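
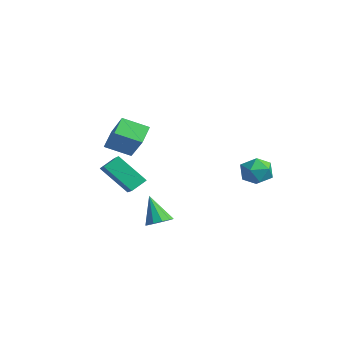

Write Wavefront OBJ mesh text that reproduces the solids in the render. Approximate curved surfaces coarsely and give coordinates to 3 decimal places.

v 0.545 -4.076 0.518
v 1.736 -4.373 1.104
v 0.479 -3.219 1.085
v 1.67 -3.516 1.671
v 1.57 -2.984 -1.011
v 2.761 -3.281 -0.425
v 1.504 -2.127 -0.444
v 2.695 -2.424 0.142
v -1.273 -3.042 1.297
v -1.96 -2.298 2.047
v -0.595 -1.767 0.656
v -1.282 -1.024 1.406
v 0.282 -3.116 2.794
v -0.405 -2.373 3.544
v 0.96 -1.842 2.153
v 0.273 -1.098 2.903
v 2.826 4.238 -0.349
v 3.372 4.395 0.473
v 3.388 2.725 -0.433
v 3.934 2.882 0.389
v 2.938 2.838 0.451
v 2.591 3.773 0.504
v 4.169 3.347 -0.464
v 3.822 4.282 -0.411
v 4.202 3.844 0.402
v 3.441 3.53 0.968
v 3.319 3.59 -0.928
v 2.558 3.276 -0.362
v 2.85 -1.777 -2.902
v 3.506 -1.941 -2.555
v 1.97 -1.943 -1.318
v 3.446 -1.476 -2.539
v 3.159 -1.125 -2.662
v 2.753 -1.023 -2.877
v 2.385 -1.209 -3.101
v 2.194 -1.612 -3.249
v 2.254 -2.078 -3.265
v 2.541 -2.428 -3.142
v 2.946 -2.53 -2.928
v 3.315 -2.344 -2.704
f 2 4 1
f 5 2 1
f 1 4 3
f 3 5 1
f 2 8 4
f 6 2 5
f 6 8 2
f 4 8 3
f 7 5 3
f 3 8 7
f 7 6 5
f 8 6 7
f 10 12 9
f 13 10 9
f 9 12 11
f 11 13 9
f 10 16 12
f 14 10 13
f 14 16 10
f 12 16 11
f 15 13 11
f 11 16 15
f 15 14 13
f 16 14 15
f 17 28 22
f 17 22 18
f 17 18 24
f 17 24 27
f 17 27 28
f 18 22 26
f 22 28 21
f 28 27 19
f 27 24 23
f 24 18 25
f 20 26 21
f 20 21 19
f 20 19 23
f 20 23 25
f 20 25 26
f 21 26 22
f 19 21 28
f 23 19 27
f 25 23 24
f 26 25 18
f 30 29 32
f 30 32 31
f 32 29 33
f 32 33 31
f 33 29 34
f 33 34 31
f 34 29 35
f 34 35 31
f 35 29 36
f 35 36 31
f 36 29 37
f 36 37 31
f 37 29 38
f 37 38 31
f 38 29 39
f 38 39 31
f 39 29 40
f 39 40 31
f 40 29 30
f 40 30 31



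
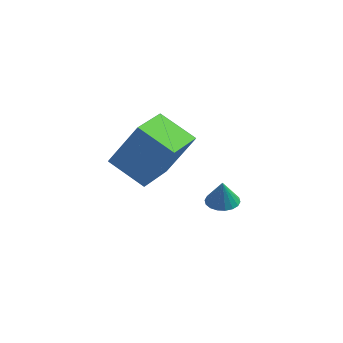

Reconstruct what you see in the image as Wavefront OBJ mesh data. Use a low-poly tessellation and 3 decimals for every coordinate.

v 3.495 2.115 -2.17
v 3.901 2.674 -2.171
v 3.485 2.125 -1.07
v 3.618 2.794 -2.174
v 3.312 2.78 -2.177
v 3.041 2.635 -2.179
v 2.861 2.386 -2.179
v 2.806 2.084 -2.177
v 2.888 1.788 -2.173
v 3.09 1.557 -2.169
v 3.373 1.436 -2.165
v 3.679 1.45 -2.163
v 3.95 1.596 -2.161
v 4.13 1.845 -2.161
v 4.185 2.147 -2.163
v 4.103 2.443 -2.167
v 1.585 0.296 0.926
v 1.039 -1.557 1.516
v 0.156 0.953 1.669
v -0.39 -0.9 2.259
v 2.65 0.56 2.741
v 2.104 -1.293 3.331
v 1.221 1.217 3.484
v 0.675 -0.636 4.074
f 2 1 4
f 2 4 3
f 4 1 5
f 4 5 3
f 5 1 6
f 5 6 3
f 6 1 7
f 6 7 3
f 7 1 8
f 7 8 3
f 8 1 9
f 8 9 3
f 9 1 10
f 9 10 3
f 10 1 11
f 10 11 3
f 11 1 12
f 11 12 3
f 12 1 13
f 12 13 3
f 13 1 14
f 13 14 3
f 14 1 15
f 14 15 3
f 15 1 16
f 15 16 3
f 16 1 2
f 16 2 3
f 18 20 17
f 21 18 17
f 17 20 19
f 19 21 17
f 18 24 20
f 22 18 21
f 22 24 18
f 20 24 19
f 23 21 19
f 19 24 23
f 23 22 21
f 24 22 23



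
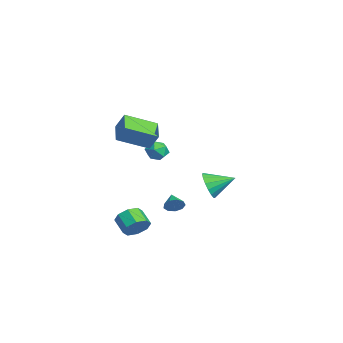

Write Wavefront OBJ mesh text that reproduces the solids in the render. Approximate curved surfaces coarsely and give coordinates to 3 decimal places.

v -3.528 1.752 -2.38
v -2.786 1.918 -3.119
v -3.232 3.368 -1.72
v -3.213 2.085 -3.336
v -3.712 2.176 -3.334
v -4.169 2.17 -3.114
v -4.479 2.068 -2.725
v -4.571 1.893 -2.258
v -4.424 1.687 -1.818
v -4.072 1.495 -1.507
v -3.595 1.363 -1.397
v -3.103 1.319 -1.511
v -2.708 1.375 -1.824
v -2.501 1.517 -2.265
v -2.529 1.713 -2.732
v -2.8 -0.511 -3.616
v -2.545 -0.855 -3.075
v -3.84 -0.509 -3.124
v -2.51 -0.39 -3.002
v -2.61 0.018 -3.216
v -2.8 0.179 -3.617
v -2.99 0.018 -4.017
v -3.091 -0.391 -4.23
v -3.056 -0.856 -4.156
v -2.902 -1.159 -3.829
v -2.7 -1.159 -3.402
v -0.236 -3.217 -4.177
v 0.297 -3.331 -3.437
v -0.69 -3.697 -2.782
v -1.224 -3.583 -3.523
v 0.029 -2.681 -3.478
v -0.958 -3.047 -2.823
v -0.395 -2.345 -3.929
v -1.382 -2.711 -3.274
v -0.726 -2.52 -4.526
v -1.713 -2.886 -3.871
v -0.77 -3.103 -4.918
v -1.757 -3.469 -4.263
v -0.502 -3.753 -4.877
v -1.489 -4.119 -4.222
v -0.078 -4.089 -4.426
v -1.065 -4.455 -3.771
v 0.253 -3.914 -3.829
v -0.734 -4.28 -3.174
v 0.696 -4.562 3.555
v -0.752 -4.377 4.078
v 0.642 -2.577 2.705
v -0.805 -2.392 3.228
v 1.145 -4.088 4.632
v -0.302 -3.903 5.155
v 1.092 -2.103 3.782
v -0.356 -1.918 4.305
v -3.639 -1.265 0.702
v -2.983 -0.775 0.843
v -2.977 -2.305 1.237
v -2.321 -1.815 1.378
v -3.022 -1.707 1.811
v -3.431 -1.064 1.48
v -2.529 -2.016 0.6
v -2.938 -1.373 0.269
v -2.297 -1.239 0.78
v -2.602 -1.048 1.529
v -3.358 -2.032 0.551
v -3.663 -1.841 1.3
f 2 1 4
f 2 4 3
f 4 1 5
f 4 5 3
f 5 1 6
f 5 6 3
f 6 1 7
f 6 7 3
f 7 1 8
f 7 8 3
f 8 1 9
f 8 9 3
f 9 1 10
f 9 10 3
f 10 1 11
f 10 11 3
f 11 1 12
f 11 12 3
f 12 1 13
f 12 13 3
f 13 1 14
f 13 14 3
f 14 1 15
f 14 15 3
f 15 1 2
f 15 2 3
f 17 16 19
f 17 19 18
f 19 16 20
f 19 20 18
f 20 16 21
f 20 21 18
f 21 16 22
f 21 22 18
f 22 16 23
f 22 23 18
f 23 16 24
f 23 24 18
f 24 16 25
f 24 25 18
f 25 16 26
f 25 26 18
f 26 16 17
f 26 17 18
f 28 27 31
f 28 31 29
f 29 31 32
f 29 32 30
f 31 27 33
f 31 33 32
f 32 33 34
f 32 34 30
f 33 27 35
f 33 35 34
f 34 35 36
f 34 36 30
f 35 27 37
f 35 37 36
f 36 37 38
f 36 38 30
f 37 27 39
f 37 39 38
f 38 39 40
f 38 40 30
f 39 27 41
f 39 41 40
f 40 41 42
f 40 42 30
f 41 27 43
f 41 43 42
f 42 43 44
f 42 44 30
f 43 27 28
f 43 28 44
f 44 28 29
f 44 29 30
f 46 48 45
f 49 46 45
f 45 48 47
f 47 49 45
f 46 52 48
f 50 46 49
f 50 52 46
f 48 52 47
f 51 49 47
f 47 52 51
f 51 50 49
f 52 50 51
f 53 64 58
f 53 58 54
f 53 54 60
f 53 60 63
f 53 63 64
f 54 58 62
f 58 64 57
f 64 63 55
f 63 60 59
f 60 54 61
f 56 62 57
f 56 57 55
f 56 55 59
f 56 59 61
f 56 61 62
f 57 62 58
f 55 57 64
f 59 55 63
f 61 59 60
f 62 61 54



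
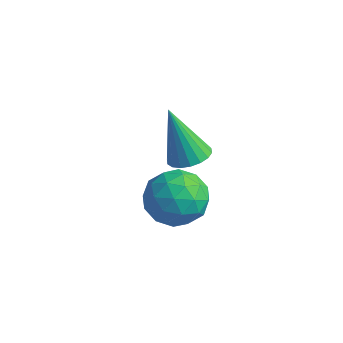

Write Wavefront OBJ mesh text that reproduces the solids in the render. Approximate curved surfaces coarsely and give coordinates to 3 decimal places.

v -1.044 -3.326 0.45
v -0.534 -3.816 0.586
v -1.736 -3.514 2.37
v -0.391 -3.541 0.665
v -0.377 -3.223 0.701
v -0.495 -2.925 0.687
v -0.721 -2.707 0.627
v -1.012 -2.611 0.531
v -1.309 -2.658 0.42
v -1.553 -2.836 0.314
v -1.696 -3.112 0.235
v -1.71 -3.43 0.199
v -1.592 -3.727 0.213
v -1.366 -3.945 0.273
v -1.075 -4.041 0.369
v -0.778 -3.995 0.48
v -1.78 -2.565 -1.923
v -0.844 -2.702 -1.353
v -1.976 -4.338 -2.027
v -1.04 -4.475 -1.457
v -1.934 -4.061 -0.959
v -1.813 -2.966 -0.894
v -1.007 -4.074 -2.486
v -0.886 -2.979 -2.421
v -0.366 -3.634 -1.701
v -0.939 -3.627 -0.757
v -1.881 -3.413 -2.623
v -2.454 -3.406 -1.679
v -1.295 -2.478 -1.629
v -1.525 -4.562 -1.751
v -2.051 -4.319 -1.458
v -1.5 -4.399 -1.123
v -1.865 -2.633 -1.359
v -1.314 -2.714 -1.024
v -1.955 -3.513 -0.793
v -1.506 -4.326 -2.356
v -0.955 -4.407 -2.021
v -1.32 -2.641 -2.257
v -0.769 -2.721 -1.922
v -0.865 -3.527 -2.587
v -0.464 -3.107 -1.499
v -0.579 -4.148 -1.56
v -0.56 -3.913 -2.164
v -0.489 -3.269 -2.126
v -0.801 -3.102 -0.944
v -0.916 -4.144 -1.005
v -1.441 -3.901 -0.712
v -1.37 -3.257 -0.674
v -0.52 -3.65 -1.148
v -1.904 -2.896 -2.375
v -2.019 -3.938 -2.436
v -1.45 -3.783 -2.706
v -1.379 -3.139 -2.668
v -2.241 -2.892 -1.82
v -2.356 -3.933 -1.881
v -2.331 -3.771 -1.254
v -2.26 -3.127 -1.216
v -2.3 -3.39 -2.232
f 2 1 4
f 2 4 3
f 4 1 5
f 4 5 3
f 5 1 6
f 5 6 3
f 6 1 7
f 6 7 3
f 7 1 8
f 7 8 3
f 8 1 9
f 8 9 3
f 9 1 10
f 9 10 3
f 10 1 11
f 10 11 3
f 11 1 12
f 11 12 3
f 12 1 13
f 12 13 3
f 13 1 14
f 13 14 3
f 14 1 15
f 14 15 3
f 15 1 16
f 15 16 3
f 16 1 2
f 16 2 3
f 17 54 33
f 54 28 57
f 33 57 22
f 54 57 33
f 17 33 29
f 33 22 34
f 29 34 18
f 33 34 29
f 17 29 38
f 29 18 39
f 38 39 24
f 29 39 38
f 17 38 50
f 38 24 53
f 50 53 27
f 38 53 50
f 17 50 54
f 50 27 58
f 54 58 28
f 50 58 54
f 18 34 45
f 34 22 48
f 45 48 26
f 34 48 45
f 22 57 35
f 57 28 56
f 35 56 21
f 57 56 35
f 28 58 55
f 58 27 51
f 55 51 19
f 58 51 55
f 27 53 52
f 53 24 40
f 52 40 23
f 53 40 52
f 24 39 44
f 39 18 41
f 44 41 25
f 39 41 44
f 20 46 32
f 46 26 47
f 32 47 21
f 46 47 32
f 20 32 30
f 32 21 31
f 30 31 19
f 32 31 30
f 20 30 37
f 30 19 36
f 37 36 23
f 30 36 37
f 20 37 42
f 37 23 43
f 42 43 25
f 37 43 42
f 20 42 46
f 42 25 49
f 46 49 26
f 42 49 46
f 21 47 35
f 47 26 48
f 35 48 22
f 47 48 35
f 19 31 55
f 31 21 56
f 55 56 28
f 31 56 55
f 23 36 52
f 36 19 51
f 52 51 27
f 36 51 52
f 25 43 44
f 43 23 40
f 44 40 24
f 43 40 44
f 26 49 45
f 49 25 41
f 45 41 18
f 49 41 45



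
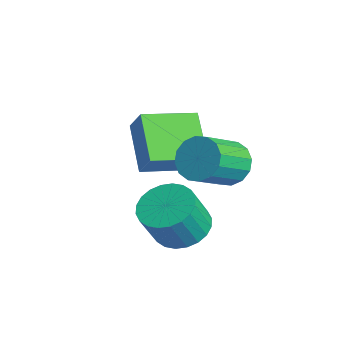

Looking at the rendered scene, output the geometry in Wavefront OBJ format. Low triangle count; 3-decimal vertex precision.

v 1.518 -1.675 -3.049
v 0.028 -1.456 -1.958
v 1.569 0.131 -3.343
v 0.078 0.35 -2.252
v 2.182 -1.55 -2.168
v 0.691 -1.331 -1.077
v 2.232 0.256 -2.462
v 0.742 0.475 -1.371
v 3.781 -1.131 -4.099
v 4.643 -1.298 -4.372
v 4.922 -1.916 -3.113
v 4.059 -1.749 -2.841
v 4.679 -0.974 -4.221
v 4.958 -1.592 -2.962
v 4.578 -0.674 -4.052
v 4.856 -1.293 -2.793
v 4.356 -0.444 -3.889
v 4.634 -1.062 -2.63
v 4.046 -0.318 -3.759
v 4.324 -0.937 -2.5
v 3.695 -0.316 -3.68
v 3.974 -0.935 -2.422
v 3.358 -0.438 -3.666
v 3.636 -1.057 -2.407
v 3.085 -0.666 -3.717
v 3.364 -1.284 -2.458
v 2.918 -0.964 -3.827
v 3.197 -1.582 -2.568
v 2.882 -1.288 -3.978
v 3.161 -1.906 -2.719
v 2.984 -1.587 -4.147
v 3.262 -2.206 -2.888
v 3.206 -1.818 -4.31
v 3.484 -2.436 -3.051
v 3.516 -1.943 -4.44
v 3.794 -2.562 -3.181
v 3.866 -1.945 -4.518
v 4.145 -2.564 -3.26
v 4.204 -1.823 -4.533
v 4.482 -2.442 -3.274
v 4.476 -1.596 -4.482
v 4.755 -2.214 -3.223
v 3.669 0.342 -1.764
v 3.896 -0.029 -2.448
v 4.458 -1.212 -1.619
v 4.231 -0.842 -0.936
v 4.226 0.205 -2.337
v 4.788 -0.978 -1.508
v 4.406 0.476 -2.072
v 4.968 -0.707 -1.243
v 4.389 0.711 -1.725
v 4.951 -0.472 -0.896
v 4.179 0.847 -1.389
v 4.741 -0.336 -0.56
v 3.832 0.847 -1.153
v 4.394 -0.336 -0.324
v 3.442 0.712 -1.081
v 4.004 -0.471 -0.252
v 3.112 0.478 -1.192
v 3.674 -0.705 -0.363
v 2.932 0.207 -1.457
v 3.494 -0.976 -0.628
v 2.949 -0.028 -1.804
v 3.511 -1.211 -0.975
v 3.159 -0.164 -2.14
v 3.721 -1.347 -1.311
v 3.506 -0.164 -2.376
v 4.068 -1.347 -1.547
f 2 4 1
f 5 2 1
f 1 4 3
f 3 5 1
f 2 8 4
f 6 2 5
f 6 8 2
f 4 8 3
f 7 5 3
f 3 8 7
f 7 6 5
f 8 6 7
f 10 9 13
f 10 13 11
f 11 13 14
f 11 14 12
f 13 9 15
f 13 15 14
f 14 15 16
f 14 16 12
f 15 9 17
f 15 17 16
f 16 17 18
f 16 18 12
f 17 9 19
f 17 19 18
f 18 19 20
f 18 20 12
f 19 9 21
f 19 21 20
f 20 21 22
f 20 22 12
f 21 9 23
f 21 23 22
f 22 23 24
f 22 24 12
f 23 9 25
f 23 25 24
f 24 25 26
f 24 26 12
f 25 9 27
f 25 27 26
f 26 27 28
f 26 28 12
f 27 9 29
f 27 29 28
f 28 29 30
f 28 30 12
f 29 9 31
f 29 31 30
f 30 31 32
f 30 32 12
f 31 9 33
f 31 33 32
f 32 33 34
f 32 34 12
f 33 9 35
f 33 35 34
f 34 35 36
f 34 36 12
f 35 9 37
f 35 37 36
f 36 37 38
f 36 38 12
f 37 9 39
f 37 39 38
f 38 39 40
f 38 40 12
f 39 9 41
f 39 41 40
f 40 41 42
f 40 42 12
f 41 9 10
f 41 10 42
f 42 10 11
f 42 11 12
f 44 43 47
f 44 47 45
f 45 47 48
f 45 48 46
f 47 43 49
f 47 49 48
f 48 49 50
f 48 50 46
f 49 43 51
f 49 51 50
f 50 51 52
f 50 52 46
f 51 43 53
f 51 53 52
f 52 53 54
f 52 54 46
f 53 43 55
f 53 55 54
f 54 55 56
f 54 56 46
f 55 43 57
f 55 57 56
f 56 57 58
f 56 58 46
f 57 43 59
f 57 59 58
f 58 59 60
f 58 60 46
f 59 43 61
f 59 61 60
f 60 61 62
f 60 62 46
f 61 43 63
f 61 63 62
f 62 63 64
f 62 64 46
f 63 43 65
f 63 65 64
f 64 65 66
f 64 66 46
f 65 43 67
f 65 67 66
f 66 67 68
f 66 68 46
f 67 43 44
f 67 44 68
f 68 44 45
f 68 45 46



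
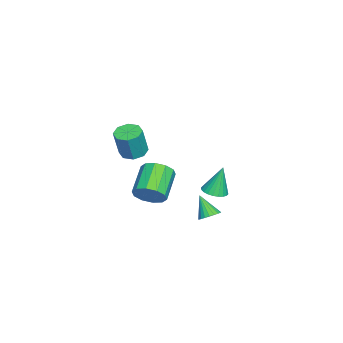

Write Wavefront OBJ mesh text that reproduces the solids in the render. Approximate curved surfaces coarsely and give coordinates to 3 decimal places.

v -3.131 -1.101 -4.278
v -2.74 -0.602 -3.611
v -4.359 -0.56 -2.695
v -4.749 -1.059 -3.362
v -2.951 -0.243 -3.999
v -4.569 -0.201 -3.083
v -3.23 -0.212 -4.493
v -4.848 -0.17 -3.577
v -3.471 -0.52 -4.905
v -5.089 -0.479 -3.989
v -3.583 -1.05 -5.078
v -5.201 -1.009 -4.162
v -3.521 -1.6 -4.945
v -5.14 -1.558 -4.029
v -3.311 -1.959 -4.557
v -4.929 -1.917 -3.641
v -3.032 -1.99 -4.063
v -4.65 -1.948 -3.147
v -2.791 -1.681 -3.651
v -4.409 -1.64 -2.735
v -2.679 -1.151 -3.478
v -4.297 -1.11 -2.562
v 0.871 -0.787 1.425
v 1.242 -0.182 1.394
v 1.64 -0.349 2.904
v 1.269 -0.953 2.935
v 0.725 -0.101 1.539
v 1.123 -0.268 3.049
v 0.293 -0.422 1.618
v 0.691 -0.588 3.127
v 0.2 -0.956 1.584
v 0.598 -1.123 3.093
v 0.5 -1.391 1.456
v 0.898 -1.558 2.966
v 1.017 -1.472 1.311
v 1.415 -1.639 2.821
v 1.449 -1.152 1.233
v 1.847 -1.318 2.742
v 1.542 -0.617 1.267
v 1.94 -0.784 2.776
v -1.467 2.64 -2.297
v -0.785 2.712 -2.216
v -1.693 3 -0.703
v -0.857 2.963 -2.283
v -1.022 3.164 -2.352
v -1.254 3.286 -2.413
v -1.519 3.309 -2.456
v -1.776 3.23 -2.475
v -1.986 3.062 -2.466
v -2.116 2.829 -2.432
v -2.148 2.567 -2.378
v -2.076 2.317 -2.311
v -1.911 2.115 -2.242
v -1.679 1.993 -2.181
v -1.414 1.97 -2.138
v -1.157 2.049 -2.119
v -0.948 2.218 -2.128
v -0.817 2.451 -2.162
v -0.79 2.559 -3.699
v -0.415 2.101 -3.791
v -1.31 1.921 -2.641
v -0.282 2.246 -3.638
v -0.237 2.446 -3.495
v -0.288 2.665 -3.388
v -0.426 2.866 -3.334
v -0.626 3.014 -3.343
v -0.855 3.083 -3.414
v -1.073 3.062 -3.534
v -1.242 2.954 -3.682
v -1.333 2.778 -3.833
v -1.33 2.563 -3.961
v -1.233 2.348 -4.044
v -1.06 2.17 -4.067
v -0.841 2.059 -4.026
v -0.612 2.034 -3.928
f 2 1 5
f 2 5 3
f 3 5 6
f 3 6 4
f 5 1 7
f 5 7 6
f 6 7 8
f 6 8 4
f 7 1 9
f 7 9 8
f 8 9 10
f 8 10 4
f 9 1 11
f 9 11 10
f 10 11 12
f 10 12 4
f 11 1 13
f 11 13 12
f 12 13 14
f 12 14 4
f 13 1 15
f 13 15 14
f 14 15 16
f 14 16 4
f 15 1 17
f 15 17 16
f 16 17 18
f 16 18 4
f 17 1 19
f 17 19 18
f 18 19 20
f 18 20 4
f 19 1 21
f 19 21 20
f 20 21 22
f 20 22 4
f 21 1 2
f 21 2 22
f 22 2 3
f 22 3 4
f 24 23 27
f 24 27 25
f 25 27 28
f 25 28 26
f 27 23 29
f 27 29 28
f 28 29 30
f 28 30 26
f 29 23 31
f 29 31 30
f 30 31 32
f 30 32 26
f 31 23 33
f 31 33 32
f 32 33 34
f 32 34 26
f 33 23 35
f 33 35 34
f 34 35 36
f 34 36 26
f 35 23 37
f 35 37 36
f 36 37 38
f 36 38 26
f 37 23 39
f 37 39 38
f 38 39 40
f 38 40 26
f 39 23 24
f 39 24 40
f 40 24 25
f 40 25 26
f 42 41 44
f 42 44 43
f 44 41 45
f 44 45 43
f 45 41 46
f 45 46 43
f 46 41 47
f 46 47 43
f 47 41 48
f 47 48 43
f 48 41 49
f 48 49 43
f 49 41 50
f 49 50 43
f 50 41 51
f 50 51 43
f 51 41 52
f 51 52 43
f 52 41 53
f 52 53 43
f 53 41 54
f 53 54 43
f 54 41 55
f 54 55 43
f 55 41 56
f 55 56 43
f 56 41 57
f 56 57 43
f 57 41 58
f 57 58 43
f 58 41 42
f 58 42 43
f 60 59 62
f 60 62 61
f 62 59 63
f 62 63 61
f 63 59 64
f 63 64 61
f 64 59 65
f 64 65 61
f 65 59 66
f 65 66 61
f 66 59 67
f 66 67 61
f 67 59 68
f 67 68 61
f 68 59 69
f 68 69 61
f 69 59 70
f 69 70 61
f 70 59 71
f 70 71 61
f 71 59 72
f 71 72 61
f 72 59 73
f 72 73 61
f 73 59 74
f 73 74 61
f 74 59 75
f 74 75 61
f 75 59 60
f 75 60 61



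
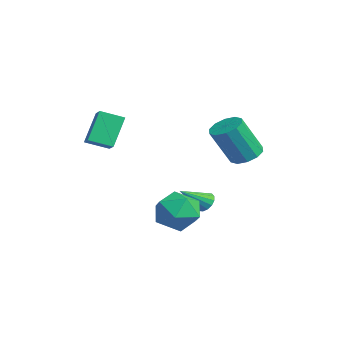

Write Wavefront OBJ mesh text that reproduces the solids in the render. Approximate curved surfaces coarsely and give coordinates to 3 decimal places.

v 3.129 -0.323 -1.592
v 4.117 -0.631 -2.132
v 2.403 -2.029 -1.948
v 3.391 -2.337 -2.488
v 3.384 -2.176 -1.332
v 3.832 -1.121 -1.112
v 2.688 -1.539 -2.968
v 3.136 -0.484 -2.748
v 3.844 -1.382 -2.982
v 4.274 -1.776 -1.971
v 2.246 -0.884 -2.109
v 2.676 -1.278 -1.098
v -0.384 1.161 -3.145
v 0.186 1.27 -3.134
v -0.156 -0.121 -2.215
v 0.074 1.42 -2.9
v -0.161 1.501 -2.731
v -0.456 1.49 -2.674
v -0.731 1.392 -2.742
v -0.913 1.231 -2.919
v -0.953 1.052 -3.156
v -0.841 0.902 -3.391
v -0.606 0.821 -3.559
v -0.311 0.831 -3.617
v -0.036 0.93 -3.548
v 0.146 1.09 -3.372
v 2.228 2.129 0.55
v 3.01 2.326 0.631
v 3.073 1.328 2.432
v 2.292 1.131 2.35
v 2.736 2.689 0.842
v 2.799 1.69 2.643
v 2.268 2.837 0.941
v 2.332 1.839 2.742
v 1.785 2.716 0.891
v 1.849 1.717 2.691
v 1.471 2.37 0.71
v 1.535 1.371 2.51
v 1.447 1.932 0.468
v 1.51 0.934 2.269
v 1.721 1.57 0.257
v 1.784 0.571 2.058
v 2.188 1.421 0.158
v 2.252 0.423 1.959
v 2.671 1.543 0.209
v 2.735 0.544 2.009
v 2.985 1.889 0.39
v 3.049 0.89 2.19
v -2.381 -3.865 0.428
v -3.03 -3.127 1.912
v -2.108 -2.776 0.005
v -2.757 -2.037 1.489
v -1.523 -3.923 0.831
v -2.172 -3.184 2.315
v -1.25 -2.833 0.408
v -1.899 -2.095 1.892
f 1 12 6
f 1 6 2
f 1 2 8
f 1 8 11
f 1 11 12
f 2 6 10
f 6 12 5
f 12 11 3
f 11 8 7
f 8 2 9
f 4 10 5
f 4 5 3
f 4 3 7
f 4 7 9
f 4 9 10
f 5 10 6
f 3 5 12
f 7 3 11
f 9 7 8
f 10 9 2
f 14 13 16
f 14 16 15
f 16 13 17
f 16 17 15
f 17 13 18
f 17 18 15
f 18 13 19
f 18 19 15
f 19 13 20
f 19 20 15
f 20 13 21
f 20 21 15
f 21 13 22
f 21 22 15
f 22 13 23
f 22 23 15
f 23 13 24
f 23 24 15
f 24 13 25
f 24 25 15
f 25 13 26
f 25 26 15
f 26 13 14
f 26 14 15
f 28 27 31
f 28 31 29
f 29 31 32
f 29 32 30
f 31 27 33
f 31 33 32
f 32 33 34
f 32 34 30
f 33 27 35
f 33 35 34
f 34 35 36
f 34 36 30
f 35 27 37
f 35 37 36
f 36 37 38
f 36 38 30
f 37 27 39
f 37 39 38
f 38 39 40
f 38 40 30
f 39 27 41
f 39 41 40
f 40 41 42
f 40 42 30
f 41 27 43
f 41 43 42
f 42 43 44
f 42 44 30
f 43 27 45
f 43 45 44
f 44 45 46
f 44 46 30
f 45 27 47
f 45 47 46
f 46 47 48
f 46 48 30
f 47 27 28
f 47 28 48
f 48 28 29
f 48 29 30
f 50 52 49
f 53 50 49
f 49 52 51
f 51 53 49
f 50 56 52
f 54 50 53
f 54 56 50
f 52 56 51
f 55 53 51
f 51 56 55
f 55 54 53
f 56 54 55



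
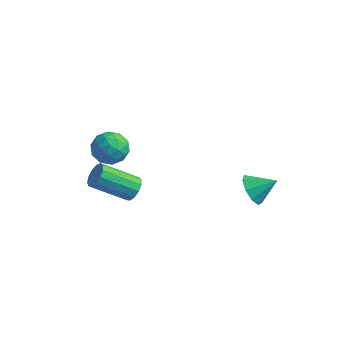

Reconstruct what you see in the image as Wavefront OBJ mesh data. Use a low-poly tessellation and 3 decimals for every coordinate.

v 1.958 2.356 -1.347
v 2.495 2.349 -2.082
v 2.942 2.964 -0.633
v 2.161 2.874 -2.068
v 1.731 3.156 -1.716
v 1.408 3.064 -1.193
v 1.342 2.641 -0.741
v 1.564 2.084 -0.573
v 1.97 1.655 -0.768
v 2.371 1.553 -1.233
v 2.578 1.827 -1.752
v -4.172 -1.686 2.636
v -3.596 -0.958 2.87
v -2.944 -2.622 2.53
v -2.368 -1.894 2.764
v -2.964 -2.262 3.416
v -3.724 -1.683 3.482
v -2.816 -1.897 1.918
v -3.576 -1.318 1.984
v -2.759 -1.089 2.427
v -2.85 -1.314 3.352
v -3.69 -2.266 2.048
v -3.781 -2.491 2.973
v -3.992 -1.24 2.763
v -2.548 -2.34 2.637
v -2.898 -2.556 3.021
v -2.56 -2.128 3.158
v -4.067 -1.666 3.122
v -3.728 -1.238 3.259
v -3.357 -2.004 3.58
v -2.812 -2.342 2.141
v -2.473 -1.914 2.278
v -3.98 -1.452 2.242
v -3.642 -1.024 2.379
v -3.183 -1.576 1.82
v -3.161 -0.889 2.639
v -2.44 -1.439 2.577
v -2.703 -1.441 2.08
v -3.149 -1.101 2.119
v -3.215 -1.021 3.183
v -2.493 -1.571 3.121
v -2.844 -1.787 3.504
v -3.29 -1.447 3.543
v -2.723 -1.098 2.922
v -4.047 -2.009 2.279
v -3.325 -2.559 2.217
v -3.25 -2.133 1.857
v -3.696 -1.793 1.896
v -4.1 -2.141 2.823
v -3.379 -2.691 2.761
v -3.391 -2.479 3.281
v -3.837 -2.139 3.32
v -3.817 -2.482 2.478
v -2.883 -0.458 -1.357
v -2.454 -0.449 -0.803
v -3.949 -1.432 0.37
v -4.377 -1.442 -0.183
v -2.662 -0.114 -0.788
v -4.157 -1.098 0.385
v -2.941 0.111 -0.954
v -4.436 -0.872 0.22
v -3.2 0.156 -1.247
v -4.695 -0.828 -0.074
v -3.359 0.005 -1.576
v -4.854 -0.978 -0.402
v -3.367 -0.292 -1.834
v -4.862 -1.275 -0.661
v -3.22 -0.643 -1.942
v -4.715 -1.626 -0.768
v -2.967 -0.934 -1.863
v -4.462 -1.918 -0.689
v -2.687 -1.075 -1.624
v -4.182 -2.058 -0.45
v -2.469 -1.02 -1.3
v -3.964 -2.003 -0.126
v -2.382 -0.787 -0.994
v -3.877 -1.77 0.18
f 2 1 4
f 2 4 3
f 4 1 5
f 4 5 3
f 5 1 6
f 5 6 3
f 6 1 7
f 6 7 3
f 7 1 8
f 7 8 3
f 8 1 9
f 8 9 3
f 9 1 10
f 9 10 3
f 10 1 11
f 10 11 3
f 11 1 2
f 11 2 3
f 12 49 28
f 49 23 52
f 28 52 17
f 49 52 28
f 12 28 24
f 28 17 29
f 24 29 13
f 28 29 24
f 12 24 33
f 24 13 34
f 33 34 19
f 24 34 33
f 12 33 45
f 33 19 48
f 45 48 22
f 33 48 45
f 12 45 49
f 45 22 53
f 49 53 23
f 45 53 49
f 13 29 40
f 29 17 43
f 40 43 21
f 29 43 40
f 17 52 30
f 52 23 51
f 30 51 16
f 52 51 30
f 23 53 50
f 53 22 46
f 50 46 14
f 53 46 50
f 22 48 47
f 48 19 35
f 47 35 18
f 48 35 47
f 19 34 39
f 34 13 36
f 39 36 20
f 34 36 39
f 15 41 27
f 41 21 42
f 27 42 16
f 41 42 27
f 15 27 25
f 27 16 26
f 25 26 14
f 27 26 25
f 15 25 32
f 25 14 31
f 32 31 18
f 25 31 32
f 15 32 37
f 32 18 38
f 37 38 20
f 32 38 37
f 15 37 41
f 37 20 44
f 41 44 21
f 37 44 41
f 16 42 30
f 42 21 43
f 30 43 17
f 42 43 30
f 14 26 50
f 26 16 51
f 50 51 23
f 26 51 50
f 18 31 47
f 31 14 46
f 47 46 22
f 31 46 47
f 20 38 39
f 38 18 35
f 39 35 19
f 38 35 39
f 21 44 40
f 44 20 36
f 40 36 13
f 44 36 40
f 55 54 58
f 55 58 56
f 56 58 59
f 56 59 57
f 58 54 60
f 58 60 59
f 59 60 61
f 59 61 57
f 60 54 62
f 60 62 61
f 61 62 63
f 61 63 57
f 62 54 64
f 62 64 63
f 63 64 65
f 63 65 57
f 64 54 66
f 64 66 65
f 65 66 67
f 65 67 57
f 66 54 68
f 66 68 67
f 67 68 69
f 67 69 57
f 68 54 70
f 68 70 69
f 69 70 71
f 69 71 57
f 70 54 72
f 70 72 71
f 71 72 73
f 71 73 57
f 72 54 74
f 72 74 73
f 73 74 75
f 73 75 57
f 74 54 76
f 74 76 75
f 75 76 77
f 75 77 57
f 76 54 55
f 76 55 77
f 77 55 56
f 77 56 57



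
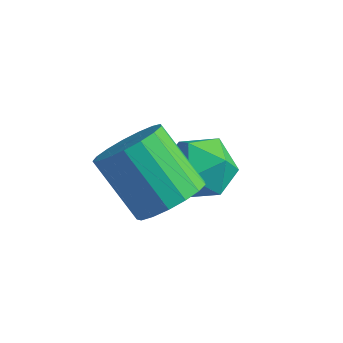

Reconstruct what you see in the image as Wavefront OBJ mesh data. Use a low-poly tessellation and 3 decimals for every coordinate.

v 3.012 2.498 -2.865
v 3.839 2.923 -2.597
v 3.821 1.437 -3.683
v 4.648 1.862 -3.415
v 4.112 1.39 -2.762
v 3.612 2.046 -2.256
v 4.048 2.314 -4.024
v 3.548 2.97 -3.518
v 4.479 2.809 -3.313
v 4.519 2.238 -2.533
v 3.141 2.122 -3.747
v 3.181 1.551 -2.967
v 4.579 0.148 -2.348
v 5.207 0.28 -1.746
v 3.968 0.344 -0.469
v 3.341 0.212 -1.072
v 5.101 0.669 -1.868
v 3.863 0.733 -0.591
v 4.876 0.939 -2.1
v 3.637 1.002 -0.823
v 4.582 1.027 -2.389
v 3.344 1.091 -1.112
v 4.288 0.914 -2.669
v 3.05 0.978 -1.392
v 4.061 0.626 -2.875
v 2.822 0.69 -1.598
v 3.952 0.228 -2.961
v 2.714 0.292 -1.684
v 3.987 -0.188 -2.906
v 2.749 -0.124 -1.629
v 4.158 -0.527 -2.724
v 2.919 -0.463 -1.447
v 4.425 -0.712 -2.455
v 3.186 -0.648 -1.178
v 4.727 -0.699 -2.162
v 3.489 -0.635 -0.886
v 4.996 -0.493 -1.912
v 3.757 -0.429 -0.635
v 5.169 -0.139 -1.762
v 3.931 -0.075 -0.485
f 1 12 6
f 1 6 2
f 1 2 8
f 1 8 11
f 1 11 12
f 2 6 10
f 6 12 5
f 12 11 3
f 11 8 7
f 8 2 9
f 4 10 5
f 4 5 3
f 4 3 7
f 4 7 9
f 4 9 10
f 5 10 6
f 3 5 12
f 7 3 11
f 9 7 8
f 10 9 2
f 14 13 17
f 14 17 15
f 15 17 18
f 15 18 16
f 17 13 19
f 17 19 18
f 18 19 20
f 18 20 16
f 19 13 21
f 19 21 20
f 20 21 22
f 20 22 16
f 21 13 23
f 21 23 22
f 22 23 24
f 22 24 16
f 23 13 25
f 23 25 24
f 24 25 26
f 24 26 16
f 25 13 27
f 25 27 26
f 26 27 28
f 26 28 16
f 27 13 29
f 27 29 28
f 28 29 30
f 28 30 16
f 29 13 31
f 29 31 30
f 30 31 32
f 30 32 16
f 31 13 33
f 31 33 32
f 32 33 34
f 32 34 16
f 33 13 35
f 33 35 34
f 34 35 36
f 34 36 16
f 35 13 37
f 35 37 36
f 36 37 38
f 36 38 16
f 37 13 39
f 37 39 38
f 38 39 40
f 38 40 16
f 39 13 14
f 39 14 40
f 40 14 15
f 40 15 16



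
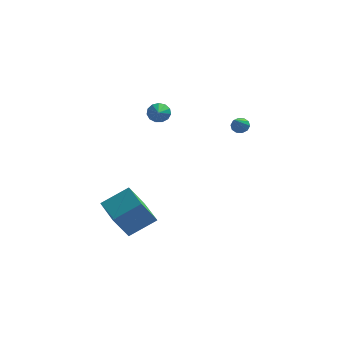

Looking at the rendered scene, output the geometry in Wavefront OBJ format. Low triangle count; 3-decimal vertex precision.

v -2.822 2.342 3.081
v -2.491 2.636 3.583
v -2.718 1.238 3.659
v -2.858 2.65 3.674
v -3.212 2.565 3.577
v -3.443 2.41 3.321
v -3.476 2.233 2.99
v -3.302 2.09 2.687
v -2.975 2.027 2.509
v -2.599 2.064 2.513
v -2.294 2.189 2.696
v -2.157 2.363 3.002
v -2.23 2.529 3.333
v 1.554 3.612 1.655
v 1.98 3.333 1.445
v 1.286 2.408 2.705
v 2.096 3.528 1.698
v 2.006 3.755 1.934
v 1.743 3.927 2.064
v 1.408 3.979 2.037
v 1.129 3.89 1.864
v 1.013 3.695 1.611
v 1.103 3.468 1.375
v 1.366 3.296 1.245
v 1.701 3.245 1.272
v -4.388 -4.986 -1.132
v -2.962 -4.362 -0.209
v -5.251 -3.418 -0.859
v -3.825 -2.794 0.064
v -3.655 -4.306 -2.724
v -2.229 -3.682 -1.801
v -4.518 -2.738 -2.451
v -3.092 -2.114 -1.528
f 2 1 4
f 2 4 3
f 4 1 5
f 4 5 3
f 5 1 6
f 5 6 3
f 6 1 7
f 6 7 3
f 7 1 8
f 7 8 3
f 8 1 9
f 8 9 3
f 9 1 10
f 9 10 3
f 10 1 11
f 10 11 3
f 11 1 12
f 11 12 3
f 12 1 13
f 12 13 3
f 13 1 2
f 13 2 3
f 15 14 17
f 15 17 16
f 17 14 18
f 17 18 16
f 18 14 19
f 18 19 16
f 19 14 20
f 19 20 16
f 20 14 21
f 20 21 16
f 21 14 22
f 21 22 16
f 22 14 23
f 22 23 16
f 23 14 24
f 23 24 16
f 24 14 25
f 24 25 16
f 25 14 15
f 25 15 16
f 27 29 26
f 30 27 26
f 26 29 28
f 28 30 26
f 27 33 29
f 31 27 30
f 31 33 27
f 29 33 28
f 32 30 28
f 28 33 32
f 32 31 30
f 33 31 32



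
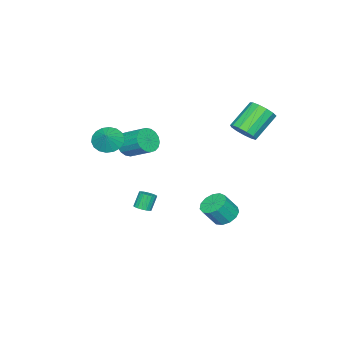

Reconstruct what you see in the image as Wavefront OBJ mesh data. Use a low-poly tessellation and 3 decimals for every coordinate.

v -1.281 -4.124 0.343
v -0.907 -3.717 -0.43
v -0.765 -2.15 0.464
v -1.139 -2.556 1.237
v -1.321 -3.651 -0.48
v -1.179 -2.083 0.414
v -1.728 -3.678 -0.367
v -1.586 -2.111 0.527
v -2.046 -3.794 -0.114
v -1.904 -2.227 0.78
v -2.212 -3.975 0.23
v -2.07 -2.407 1.124
v -2.195 -4.185 0.597
v -2.052 -2.618 1.49
v -1.996 -4.384 0.913
v -1.854 -2.816 1.806
v -1.655 -4.53 1.116
v -1.513 -2.963 2.01
v -1.241 -4.597 1.166
v -1.099 -3.029 2.06
v -0.834 -4.569 1.053
v -0.692 -3.002 1.947
v -0.516 -4.453 0.8
v -0.374 -2.886 1.694
v -0.35 -4.273 0.456
v -0.208 -2.705 1.35
v -0.368 -4.062 0.09
v -0.225 -2.495 0.983
v -0.566 -3.864 -0.226
v -0.424 -2.296 0.667
v 3.812 0.217 -1.402
v 4.315 0.236 -1.156
v 3.83 0.322 -0.172
v 3.328 0.303 -0.418
v 4.266 0.476 -1.201
v 3.781 0.562 -0.217
v 4.128 0.665 -1.286
v 3.643 0.751 -0.302
v 3.926 0.765 -1.394
v 3.442 0.851 -0.41
v 3.703 0.757 -1.503
v 3.218 0.843 -0.519
v 3.501 0.641 -1.593
v 3.016 0.727 -0.609
v 3.36 0.442 -1.644
v 2.876 0.528 -0.661
v 3.31 0.198 -1.648
v 2.825 0.284 -0.664
v 3.359 -0.042 -1.603
v 2.874 0.044 -0.619
v 3.497 -0.231 -1.518
v 3.012 -0.145 -0.534
v 3.698 -0.331 -1.41
v 3.214 -0.245 -0.426
v 3.922 -0.323 -1.301
v 3.437 -0.237 -0.317
v 4.124 -0.207 -1.211
v 3.639 -0.121 -0.227
v 4.264 -0.008 -1.159
v 3.78 0.078 -0.176
v -2.038 2.439 -4.293
v -1.618 1.769 -4.801
v -0.903 1.271 -3.556
v -1.322 1.941 -3.047
v -1.298 2.191 -4.817
v -0.582 1.693 -3.572
v -1.213 2.691 -4.666
v -0.497 2.194 -3.421
v -1.39 3.112 -4.396
v -0.674 2.614 -3.151
v -1.772 3.318 -4.094
v -1.056 2.821 -2.849
v -2.239 3.246 -3.855
v -1.523 2.748 -2.609
v -2.642 2.917 -3.754
v -1.926 2.419 -2.509
v -2.853 2.437 -3.825
v -2.138 1.939 -2.58
v -2.806 1.957 -4.044
v -2.09 1.459 -2.799
v -2.514 1.63 -4.342
v -1.799 1.132 -3.097
v -2.071 1.56 -4.625
v -1.356 1.062 -3.379
v -2.198 3.48 3.133
v -1.602 4.048 3.606
v -3.145 4.509 5
v -3.742 3.94 4.527
v -1.842 4.354 3.239
v -3.385 4.815 4.632
v -2.196 4.382 2.838
v -3.739 4.843 4.231
v -2.55 4.124 2.531
v -4.093 4.585 3.924
v -2.793 3.661 2.415
v -4.336 4.122 3.808
v -2.847 3.141 2.527
v -4.39 3.602 3.921
v -2.695 2.728 2.832
v -4.238 3.189 4.226
v -2.385 2.553 3.232
v -3.929 3.014 4.626
v -2.016 2.673 3.601
v -3.56 3.134 4.995
v -1.705 3.049 3.822
v -3.249 3.51 5.215
v -1.551 3.561 3.823
v -3.094 4.022 5.217
v 2.162 -3.275 2.565
v 2.549 -2.612 1.923
v 2.938 -2.925 3.395
v 2.229 -2.379 2.125
v 1.895 -2.323 2.414
v 1.614 -2.455 2.732
v 1.441 -2.75 3.018
v 1.411 -3.149 3.213
v 1.53 -3.572 3.28
v 1.774 -3.937 3.206
v 2.094 -4.17 3.004
v 2.428 -4.227 2.715
v 2.709 -4.094 2.397
v 2.882 -3.799 2.111
v 2.912 -3.401 1.916
v 2.793 -2.977 1.849
f 2 1 5
f 2 5 3
f 3 5 6
f 3 6 4
f 5 1 7
f 5 7 6
f 6 7 8
f 6 8 4
f 7 1 9
f 7 9 8
f 8 9 10
f 8 10 4
f 9 1 11
f 9 11 10
f 10 11 12
f 10 12 4
f 11 1 13
f 11 13 12
f 12 13 14
f 12 14 4
f 13 1 15
f 13 15 14
f 14 15 16
f 14 16 4
f 15 1 17
f 15 17 16
f 16 17 18
f 16 18 4
f 17 1 19
f 17 19 18
f 18 19 20
f 18 20 4
f 19 1 21
f 19 21 20
f 20 21 22
f 20 22 4
f 21 1 23
f 21 23 22
f 22 23 24
f 22 24 4
f 23 1 25
f 23 25 24
f 24 25 26
f 24 26 4
f 25 1 27
f 25 27 26
f 26 27 28
f 26 28 4
f 27 1 29
f 27 29 28
f 28 29 30
f 28 30 4
f 29 1 2
f 29 2 30
f 30 2 3
f 30 3 4
f 32 31 35
f 32 35 33
f 33 35 36
f 33 36 34
f 35 31 37
f 35 37 36
f 36 37 38
f 36 38 34
f 37 31 39
f 37 39 38
f 38 39 40
f 38 40 34
f 39 31 41
f 39 41 40
f 40 41 42
f 40 42 34
f 41 31 43
f 41 43 42
f 42 43 44
f 42 44 34
f 43 31 45
f 43 45 44
f 44 45 46
f 44 46 34
f 45 31 47
f 45 47 46
f 46 47 48
f 46 48 34
f 47 31 49
f 47 49 48
f 48 49 50
f 48 50 34
f 49 31 51
f 49 51 50
f 50 51 52
f 50 52 34
f 51 31 53
f 51 53 52
f 52 53 54
f 52 54 34
f 53 31 55
f 53 55 54
f 54 55 56
f 54 56 34
f 55 31 57
f 55 57 56
f 56 57 58
f 56 58 34
f 57 31 59
f 57 59 58
f 58 59 60
f 58 60 34
f 59 31 32
f 59 32 60
f 60 32 33
f 60 33 34
f 62 61 65
f 62 65 63
f 63 65 66
f 63 66 64
f 65 61 67
f 65 67 66
f 66 67 68
f 66 68 64
f 67 61 69
f 67 69 68
f 68 69 70
f 68 70 64
f 69 61 71
f 69 71 70
f 70 71 72
f 70 72 64
f 71 61 73
f 71 73 72
f 72 73 74
f 72 74 64
f 73 61 75
f 73 75 74
f 74 75 76
f 74 76 64
f 75 61 77
f 75 77 76
f 76 77 78
f 76 78 64
f 77 61 79
f 77 79 78
f 78 79 80
f 78 80 64
f 79 61 81
f 79 81 80
f 80 81 82
f 80 82 64
f 81 61 83
f 81 83 82
f 82 83 84
f 82 84 64
f 83 61 62
f 83 62 84
f 84 62 63
f 84 63 64
f 86 85 89
f 86 89 87
f 87 89 90
f 87 90 88
f 89 85 91
f 89 91 90
f 90 91 92
f 90 92 88
f 91 85 93
f 91 93 92
f 92 93 94
f 92 94 88
f 93 85 95
f 93 95 94
f 94 95 96
f 94 96 88
f 95 85 97
f 95 97 96
f 96 97 98
f 96 98 88
f 97 85 99
f 97 99 98
f 98 99 100
f 98 100 88
f 99 85 101
f 99 101 100
f 100 101 102
f 100 102 88
f 101 85 103
f 101 103 102
f 102 103 104
f 102 104 88
f 103 85 105
f 103 105 104
f 104 105 106
f 104 106 88
f 105 85 107
f 105 107 106
f 106 107 108
f 106 108 88
f 107 85 86
f 107 86 108
f 108 86 87
f 108 87 88
f 110 109 112
f 110 112 111
f 112 109 113
f 112 113 111
f 113 109 114
f 113 114 111
f 114 109 115
f 114 115 111
f 115 109 116
f 115 116 111
f 116 109 117
f 116 117 111
f 117 109 118
f 117 118 111
f 118 109 119
f 118 119 111
f 119 109 120
f 119 120 111
f 120 109 121
f 120 121 111
f 121 109 122
f 121 122 111
f 122 109 123
f 122 123 111
f 123 109 124
f 123 124 111
f 124 109 110
f 124 110 111



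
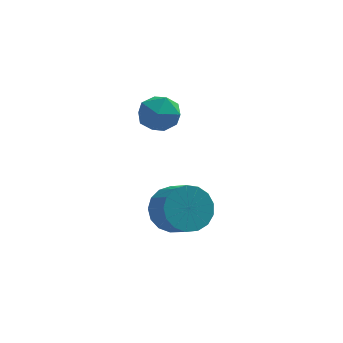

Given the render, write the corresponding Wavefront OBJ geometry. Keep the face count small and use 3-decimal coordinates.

v 2.363 2.052 0.631
v 2.827 2.823 0.469
v 3.153 1.357 -0.409
v 3.617 2.128 -0.571
v 3.735 1.681 0.218
v 3.246 2.11 0.861
v 2.734 2.07 -0.801
v 2.245 2.499 -0.158
v 3.056 2.834 -0.416
v 3.675 2.594 0.214
v 2.305 1.586 -0.154
v 2.924 1.346 0.476
v 3.467 0.84 -4.241
v 4.343 1.038 -4.725
v 4.888 0.197 -4.084
v 4.013 -0 -3.599
v 4.352 1.338 -4.34
v 4.897 0.497 -3.699
v 4.159 1.524 -3.933
v 4.704 0.683 -3.291
v 3.807 1.553 -3.595
v 4.352 0.712 -2.953
v 3.377 1.419 -3.406
v 3.922 0.579 -2.764
v 2.968 1.153 -3.408
v 3.514 0.312 -2.766
v 2.674 0.815 -3.601
v 3.219 -0.026 -2.959
v 2.561 0.482 -3.94
v 3.106 -0.358 -3.298
v 2.656 0.232 -4.349
v 3.201 -0.609 -3.707
v 2.937 0.121 -4.732
v 3.482 -0.72 -4.09
v 3.339 0.175 -5.003
v 3.884 -0.666 -4.361
v 3.771 0.381 -5.1
v 4.316 -0.459 -4.458
v 4.133 0.693 -5
v 4.678 -0.148 -4.358
f 1 12 6
f 1 6 2
f 1 2 8
f 1 8 11
f 1 11 12
f 2 6 10
f 6 12 5
f 12 11 3
f 11 8 7
f 8 2 9
f 4 10 5
f 4 5 3
f 4 3 7
f 4 7 9
f 4 9 10
f 5 10 6
f 3 5 12
f 7 3 11
f 9 7 8
f 10 9 2
f 14 13 17
f 14 17 15
f 15 17 18
f 15 18 16
f 17 13 19
f 17 19 18
f 18 19 20
f 18 20 16
f 19 13 21
f 19 21 20
f 20 21 22
f 20 22 16
f 21 13 23
f 21 23 22
f 22 23 24
f 22 24 16
f 23 13 25
f 23 25 24
f 24 25 26
f 24 26 16
f 25 13 27
f 25 27 26
f 26 27 28
f 26 28 16
f 27 13 29
f 27 29 28
f 28 29 30
f 28 30 16
f 29 13 31
f 29 31 30
f 30 31 32
f 30 32 16
f 31 13 33
f 31 33 32
f 32 33 34
f 32 34 16
f 33 13 35
f 33 35 34
f 34 35 36
f 34 36 16
f 35 13 37
f 35 37 36
f 36 37 38
f 36 38 16
f 37 13 39
f 37 39 38
f 38 39 40
f 38 40 16
f 39 13 14
f 39 14 40
f 40 14 15
f 40 15 16



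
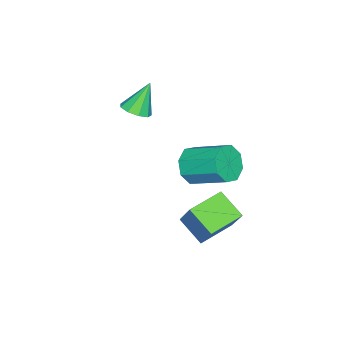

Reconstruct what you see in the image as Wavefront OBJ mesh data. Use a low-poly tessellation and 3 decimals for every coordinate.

v -2.103 -0.062 -1.609
v -1.431 -0.463 -0.909
v -1.285 1.422 0.029
v -1.957 1.822 -0.671
v -1.059 -0.168 -1.558
v -0.914 1.716 -0.62
v -1.3 0.188 -2.237
v -1.154 2.073 -1.299
v -2.01 0.398 -2.548
v -1.865 2.282 -1.611
v -2.775 0.338 -2.309
v -2.629 2.223 -1.371
v -3.146 0.044 -1.66
v -3.001 1.928 -0.722
v -2.906 -0.313 -0.981
v -2.76 1.572 -0.043
v -2.195 -0.522 -0.669
v -2.05 1.362 0.268
v 1.052 1.861 -4.017
v 0.61 0.601 -3.153
v -0.535 2.644 -3.685
v -0.976 1.384 -2.822
v 1.816 2.716 -2.378
v 1.375 1.456 -1.515
v 0.23 3.499 -2.047
v -0.212 2.239 -1.183
v -2.755 -3.315 0.742
v -2.039 -3.353 1.098
v -3.505 -2.925 2.298
v -2.134 -2.843 0.924
v -2.52 -2.554 0.665
v -3.016 -2.62 0.443
v -3.389 -3.012 0.361
v -3.466 -3.545 0.457
v -3.21 -3.97 0.687
v -2.741 -4.089 0.943
v -2.278 -3.845 1.105
f 2 1 5
f 2 5 3
f 3 5 6
f 3 6 4
f 5 1 7
f 5 7 6
f 6 7 8
f 6 8 4
f 7 1 9
f 7 9 8
f 8 9 10
f 8 10 4
f 9 1 11
f 9 11 10
f 10 11 12
f 10 12 4
f 11 1 13
f 11 13 12
f 12 13 14
f 12 14 4
f 13 1 15
f 13 15 14
f 14 15 16
f 14 16 4
f 15 1 17
f 15 17 16
f 16 17 18
f 16 18 4
f 17 1 2
f 17 2 18
f 18 2 3
f 18 3 4
f 20 22 19
f 23 20 19
f 19 22 21
f 21 23 19
f 20 26 22
f 24 20 23
f 24 26 20
f 22 26 21
f 25 23 21
f 21 26 25
f 25 24 23
f 26 24 25
f 28 27 30
f 28 30 29
f 30 27 31
f 30 31 29
f 31 27 32
f 31 32 29
f 32 27 33
f 32 33 29
f 33 27 34
f 33 34 29
f 34 27 35
f 34 35 29
f 35 27 36
f 35 36 29
f 36 27 37
f 36 37 29
f 37 27 28
f 37 28 29



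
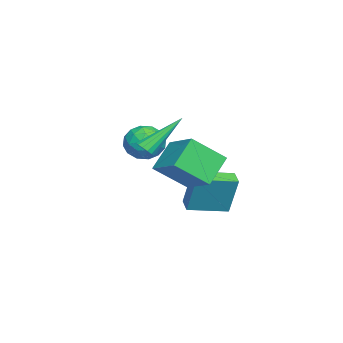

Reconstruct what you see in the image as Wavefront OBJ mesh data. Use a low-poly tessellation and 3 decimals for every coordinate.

v -1.015 -1.81 0.41
v -0.213 -2.31 0.557
v -1.307 -2.65 -0.857
v -0.505 -3.15 -0.71
v -1.246 -3.248 -0.113
v -1.066 -2.729 0.67
v -0.454 -2.231 -0.97
v -0.274 -1.712 -0.187
v 0.134 -2.571 -0.296
v -0.356 -3.199 0.234
v -1.164 -1.761 -0.534
v -1.654 -2.389 -0.004
v -0.588 -1.986 0.595
v -0.932 -2.974 -0.895
v -1.368 -3.031 -0.544
v -0.896 -3.326 -0.457
v -1.089 -2.232 0.661
v -0.618 -2.527 0.748
v -1.225 -3.078 0.354
v -0.902 -2.433 -1.048
v -0.431 -2.728 -0.961
v -0.624 -1.634 0.157
v -0.152 -1.929 0.244
v -0.295 -1.882 -0.654
v 0.087 -2.434 0.18
v -0.085 -2.927 -0.565
v -0.055 -2.387 -0.718
v 0.051 -2.082 -0.258
v -0.201 -2.803 0.491
v -0.373 -3.297 -0.254
v -0.808 -3.354 0.097
v -0.702 -3.049 0.558
v 0.003 -2.956 -0.01
v -1.147 -1.663 -0.046
v -1.319 -2.157 -0.791
v -0.818 -1.911 -0.858
v -0.712 -1.606 -0.397
v -1.435 -2.033 0.265
v -1.607 -2.526 -0.48
v -1.571 -2.878 -0.042
v -1.465 -2.573 0.418
v -1.523 -2.004 -0.29
v -2.761 -1.286 -4.22
v -2.445 -0.809 -2.304
v -3.566 0.378 -4.502
v -3.25 0.856 -2.585
v -2.05 -0.976 -4.415
v -1.734 -0.498 -2.498
v -2.855 0.689 -4.696
v -2.539 1.166 -2.78
v 0.076 -1.239 0.241
v 1.287 -0.088 0.964
v -0.49 0.086 -0.919
v 0.72 1.237 -0.196
v 1.18 -1.717 -0.844
v 2.39 -0.566 -0.121
v 0.613 -0.392 -2.004
v 1.824 0.759 -1.281
v 2.485 -1.714 0.676
v 2.779 -1.911 1.029
v 1.575 -0.406 2.164
v 2.913 -1.711 0.935
v 2.932 -1.511 0.771
v 2.831 -1.366 0.582
v 2.638 -1.314 0.418
v 2.403 -1.369 0.323
v 2.191 -1.517 0.323
v 2.057 -1.717 0.417
v 2.038 -1.917 0.581
v 2.138 -2.062 0.77
v 2.332 -2.114 0.934
v 2.566 -2.059 1.029
f 1 38 17
f 38 12 41
f 17 41 6
f 38 41 17
f 1 17 13
f 17 6 18
f 13 18 2
f 17 18 13
f 1 13 22
f 13 2 23
f 22 23 8
f 13 23 22
f 1 22 34
f 22 8 37
f 34 37 11
f 22 37 34
f 1 34 38
f 34 11 42
f 38 42 12
f 34 42 38
f 2 18 29
f 18 6 32
f 29 32 10
f 18 32 29
f 6 41 19
f 41 12 40
f 19 40 5
f 41 40 19
f 12 42 39
f 42 11 35
f 39 35 3
f 42 35 39
f 11 37 36
f 37 8 24
f 36 24 7
f 37 24 36
f 8 23 28
f 23 2 25
f 28 25 9
f 23 25 28
f 4 30 16
f 30 10 31
f 16 31 5
f 30 31 16
f 4 16 14
f 16 5 15
f 14 15 3
f 16 15 14
f 4 14 21
f 14 3 20
f 21 20 7
f 14 20 21
f 4 21 26
f 21 7 27
f 26 27 9
f 21 27 26
f 4 26 30
f 26 9 33
f 30 33 10
f 26 33 30
f 5 31 19
f 31 10 32
f 19 32 6
f 31 32 19
f 3 15 39
f 15 5 40
f 39 40 12
f 15 40 39
f 7 20 36
f 20 3 35
f 36 35 11
f 20 35 36
f 9 27 28
f 27 7 24
f 28 24 8
f 27 24 28
f 10 33 29
f 33 9 25
f 29 25 2
f 33 25 29
f 44 46 43
f 47 44 43
f 43 46 45
f 45 47 43
f 44 50 46
f 48 44 47
f 48 50 44
f 46 50 45
f 49 47 45
f 45 50 49
f 49 48 47
f 50 48 49
f 52 54 51
f 55 52 51
f 51 54 53
f 53 55 51
f 52 58 54
f 56 52 55
f 56 58 52
f 54 58 53
f 57 55 53
f 53 58 57
f 57 56 55
f 58 56 57
f 60 59 62
f 60 62 61
f 62 59 63
f 62 63 61
f 63 59 64
f 63 64 61
f 64 59 65
f 64 65 61
f 65 59 66
f 65 66 61
f 66 59 67
f 66 67 61
f 67 59 68
f 67 68 61
f 68 59 69
f 68 69 61
f 69 59 70
f 69 70 61
f 70 59 71
f 70 71 61
f 71 59 72
f 71 72 61
f 72 59 60
f 72 60 61



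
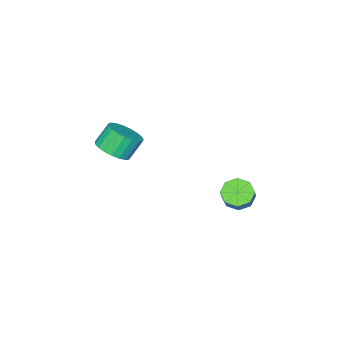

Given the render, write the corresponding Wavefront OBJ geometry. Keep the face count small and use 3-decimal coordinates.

v 0.141 2.305 -1.7
v 0.87 2.136 -2.125
v 1.527 2.607 -1.185
v 0.799 2.775 -0.76
v 0.633 2.736 -2.259
v 1.29 3.206 -1.319
v 0.108 3.082 -2.066
v 0.765 3.553 -1.125
v -0.398 2.974 -1.658
v 0.26 3.444 -0.718
v -0.587 2.473 -1.275
v 0.07 2.944 -0.335
v -0.35 1.874 -1.141
v 0.307 2.344 -0.201
v 0.175 1.527 -1.335
v 0.832 1.998 -0.394
v 0.68 1.636 -1.742
v 1.338 2.106 -0.802
v 2.777 -3.813 0.183
v 3.44 -4.36 0.75
v 2.707 -4.094 1.864
v 2.043 -3.547 1.297
v 3.61 -3.967 0.768
v 2.877 -3.701 1.882
v 3.636 -3.547 0.685
v 2.903 -3.282 1.799
v 3.513 -3.174 0.515
v 2.78 -2.908 1.629
v 3.263 -2.911 0.288
v 2.53 -2.645 1.402
v 2.929 -2.804 0.042
v 2.196 -2.538 1.156
v 2.568 -2.871 -0.179
v 1.835 -2.606 0.935
v 2.243 -3.102 -0.337
v 1.51 -2.836 0.777
v 2.011 -3.455 -0.406
v 1.278 -3.189 0.708
v 1.911 -3.87 -0.373
v 1.178 -3.604 0.741
v 1.961 -4.275 -0.243
v 1.228 -4.009 0.871
v 2.151 -4.601 -0.04
v 1.418 -4.335 1.074
v 2.45 -4.79 0.201
v 1.717 -4.524 1.316
v 2.805 -4.81 0.44
v 2.072 -4.544 1.554
v 3.156 -4.658 0.634
v 2.423 -4.392 1.748
f 2 1 5
f 2 5 3
f 3 5 6
f 3 6 4
f 5 1 7
f 5 7 6
f 6 7 8
f 6 8 4
f 7 1 9
f 7 9 8
f 8 9 10
f 8 10 4
f 9 1 11
f 9 11 10
f 10 11 12
f 10 12 4
f 11 1 13
f 11 13 12
f 12 13 14
f 12 14 4
f 13 1 15
f 13 15 14
f 14 15 16
f 14 16 4
f 15 1 17
f 15 17 16
f 16 17 18
f 16 18 4
f 17 1 2
f 17 2 18
f 18 2 3
f 18 3 4
f 20 19 23
f 20 23 21
f 21 23 24
f 21 24 22
f 23 19 25
f 23 25 24
f 24 25 26
f 24 26 22
f 25 19 27
f 25 27 26
f 26 27 28
f 26 28 22
f 27 19 29
f 27 29 28
f 28 29 30
f 28 30 22
f 29 19 31
f 29 31 30
f 30 31 32
f 30 32 22
f 31 19 33
f 31 33 32
f 32 33 34
f 32 34 22
f 33 19 35
f 33 35 34
f 34 35 36
f 34 36 22
f 35 19 37
f 35 37 36
f 36 37 38
f 36 38 22
f 37 19 39
f 37 39 38
f 38 39 40
f 38 40 22
f 39 19 41
f 39 41 40
f 40 41 42
f 40 42 22
f 41 19 43
f 41 43 42
f 42 43 44
f 42 44 22
f 43 19 45
f 43 45 44
f 44 45 46
f 44 46 22
f 45 19 47
f 45 47 46
f 46 47 48
f 46 48 22
f 47 19 49
f 47 49 48
f 48 49 50
f 48 50 22
f 49 19 20
f 49 20 50
f 50 20 21
f 50 21 22



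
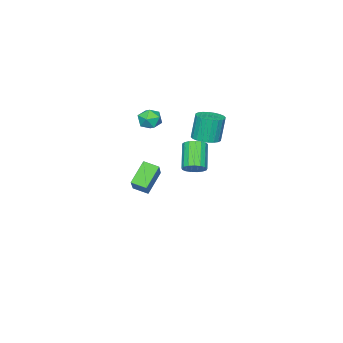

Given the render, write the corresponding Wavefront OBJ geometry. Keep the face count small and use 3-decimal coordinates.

v -0.13 -1.003 3.073
v 0.218 -0.845 3.614
v 0.322 -1.975 3.066
v 0.67 -1.817 3.607
v 0.014 -1.897 3.647
v -0.266 -1.296 3.651
v 0.806 -1.524 3.029
v 0.526 -0.923 3.033
v 0.796 -1.167 3.587
v 0.307 -1.397 3.969
v 0.233 -1.423 2.711
v -0.256 -1.653 3.093
v -0.149 -2.882 -2.037
v -1.145 -2.944 -1.026
v -0.449 -2.161 -2.287
v -1.445 -2.223 -1.277
v 1.045 -1.957 -0.803
v 0.049 -2.019 0.207
v 0.745 -1.236 -1.054
v -0.251 -1.298 -0.043
v -1.114 0.848 2.264
v -0.625 1.371 2.344
v -0.898 1.414 3.717
v -1.386 0.892 3.636
v -0.857 1.521 2.293
v -1.13 1.564 3.666
v -1.129 1.568 2.238
v -1.401 1.611 3.611
v -1.398 1.505 2.187
v -1.67 1.549 3.559
v -1.624 1.343 2.147
v -1.896 1.386 3.519
v -1.772 1.105 2.125
v -2.044 1.149 3.498
v -1.82 0.829 2.124
v -2.092 0.872 3.497
v -1.76 0.555 2.145
v -2.033 0.598 3.517
v -1.602 0.326 2.183
v -1.875 0.369 3.556
v -1.37 0.176 2.234
v -1.643 0.219 3.607
v -1.099 0.129 2.289
v -1.371 0.172 3.662
v -0.83 0.191 2.341
v -1.102 0.235 3.713
v -0.604 0.354 2.381
v -0.876 0.397 3.753
v -0.456 0.591 2.402
v -0.728 0.635 3.775
v -0.408 0.868 2.403
v -0.68 0.911 3.776
v -0.467 1.142 2.383
v -0.74 1.185 3.755
v 3.889 4.262 3.46
v 4.347 4.045 3.7
v 3.528 3.401 4.679
v 3.071 3.618 4.44
v 4.313 4.279 3.826
v 3.494 3.635 4.805
v 4.183 4.51 3.868
v 3.364 3.865 4.848
v 3.985 4.683 3.817
v 3.166 4.039 4.796
v 3.765 4.76 3.684
v 2.946 4.116 4.664
v 3.574 4.723 3.5
v 2.755 4.079 4.479
v 3.455 4.581 3.307
v 2.636 3.936 4.286
v 3.436 4.365 3.149
v 2.617 3.721 4.128
v 3.52 4.126 3.062
v 2.701 3.482 4.041
v 3.689 3.918 3.066
v 2.87 3.274 4.046
v 3.904 3.789 3.161
v 3.085 3.145 4.141
v 4.116 3.768 3.325
v 3.297 3.124 4.304
v 4.275 3.861 3.519
v 3.457 3.216 4.498
f 1 12 6
f 1 6 2
f 1 2 8
f 1 8 11
f 1 11 12
f 2 6 10
f 6 12 5
f 12 11 3
f 11 8 7
f 8 2 9
f 4 10 5
f 4 5 3
f 4 3 7
f 4 7 9
f 4 9 10
f 5 10 6
f 3 5 12
f 7 3 11
f 9 7 8
f 10 9 2
f 14 16 13
f 17 14 13
f 13 16 15
f 15 17 13
f 14 20 16
f 18 14 17
f 18 20 14
f 16 20 15
f 19 17 15
f 15 20 19
f 19 18 17
f 20 18 19
f 22 21 25
f 22 25 23
f 23 25 26
f 23 26 24
f 25 21 27
f 25 27 26
f 26 27 28
f 26 28 24
f 27 21 29
f 27 29 28
f 28 29 30
f 28 30 24
f 29 21 31
f 29 31 30
f 30 31 32
f 30 32 24
f 31 21 33
f 31 33 32
f 32 33 34
f 32 34 24
f 33 21 35
f 33 35 34
f 34 35 36
f 34 36 24
f 35 21 37
f 35 37 36
f 36 37 38
f 36 38 24
f 37 21 39
f 37 39 38
f 38 39 40
f 38 40 24
f 39 21 41
f 39 41 40
f 40 41 42
f 40 42 24
f 41 21 43
f 41 43 42
f 42 43 44
f 42 44 24
f 43 21 45
f 43 45 44
f 44 45 46
f 44 46 24
f 45 21 47
f 45 47 46
f 46 47 48
f 46 48 24
f 47 21 49
f 47 49 48
f 48 49 50
f 48 50 24
f 49 21 51
f 49 51 50
f 50 51 52
f 50 52 24
f 51 21 53
f 51 53 52
f 52 53 54
f 52 54 24
f 53 21 22
f 53 22 54
f 54 22 23
f 54 23 24
f 56 55 59
f 56 59 57
f 57 59 60
f 57 60 58
f 59 55 61
f 59 61 60
f 60 61 62
f 60 62 58
f 61 55 63
f 61 63 62
f 62 63 64
f 62 64 58
f 63 55 65
f 63 65 64
f 64 65 66
f 64 66 58
f 65 55 67
f 65 67 66
f 66 67 68
f 66 68 58
f 67 55 69
f 67 69 68
f 68 69 70
f 68 70 58
f 69 55 71
f 69 71 70
f 70 71 72
f 70 72 58
f 71 55 73
f 71 73 72
f 72 73 74
f 72 74 58
f 73 55 75
f 73 75 74
f 74 75 76
f 74 76 58
f 75 55 77
f 75 77 76
f 76 77 78
f 76 78 58
f 77 55 79
f 77 79 78
f 78 79 80
f 78 80 58
f 79 55 81
f 79 81 80
f 80 81 82
f 80 82 58
f 81 55 56
f 81 56 82
f 82 56 57
f 82 57 58



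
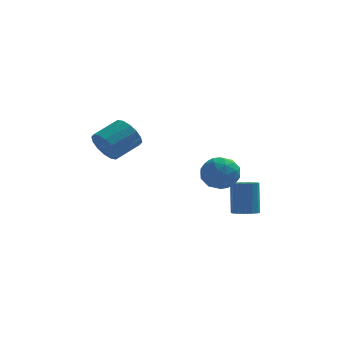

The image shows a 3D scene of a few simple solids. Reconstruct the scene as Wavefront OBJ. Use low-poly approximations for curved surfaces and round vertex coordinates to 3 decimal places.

v 2.078 3.874 -0.967
v 2.973 3.926 -0.634
v 2.347 2.434 -1.466
v 3.242 2.486 -1.133
v 2.506 2.454 -0.523
v 2.339 3.345 -0.214
v 2.981 3.015 -1.886
v 2.814 3.906 -1.577
v 3.531 3.395 -1.201
v 3.238 3.049 -0.359
v 2.082 3.311 -1.741
v 1.789 2.965 -0.899
v 2.502 4.027 -0.757
v 2.818 2.333 -1.343
v 2.385 2.315 -0.985
v 2.912 2.345 -0.789
v 2.129 3.685 -0.51
v 2.655 3.716 -0.314
v 2.381 2.85 -0.249
v 2.665 2.644 -1.786
v 3.191 2.675 -1.59
v 2.408 4.015 -1.311
v 2.935 4.045 -1.115
v 2.939 3.51 -1.851
v 3.356 3.745 -0.894
v 3.514 2.898 -1.188
v 3.361 3.21 -1.63
v 3.263 3.733 -1.449
v 3.183 3.542 -0.399
v 3.342 2.695 -0.693
v 2.909 2.676 -0.334
v 2.811 3.2 -0.153
v 3.512 3.229 -0.733
v 1.978 3.665 -1.407
v 2.137 2.818 -1.701
v 2.509 3.16 -1.947
v 2.411 3.684 -1.766
v 1.806 3.462 -0.912
v 1.964 2.615 -1.206
v 2.057 2.627 -0.651
v 1.959 3.15 -0.47
v 1.808 3.131 -1.367
v -2.34 2.048 1.015
v -1.863 1.917 0.323
v -0.843 2.72 0.874
v -1.32 2.852 1.565
v -2.098 2.278 0.233
v -1.079 3.081 0.783
v -2.398 2.577 0.352
v -1.378 3.38 0.902
v -2.682 2.735 0.648
v -1.663 3.538 1.199
v -2.875 2.708 1.043
v -1.855 3.511 1.594
v -2.924 2.505 1.43
v -1.904 3.308 1.981
v -2.817 2.18 1.706
v -1.797 2.983 2.257
v -2.581 1.819 1.797
v -1.562 2.622 2.347
v -2.282 1.52 1.678
v -1.262 2.323 2.228
v -1.997 1.362 1.381
v -0.978 2.165 1.932
v -1.805 1.389 0.986
v -0.785 2.192 1.537
v -1.756 1.592 0.599
v -0.736 2.395 1.15
v 3.739 2.226 -3.061
v 4.369 2.216 -3.05
v 4.35 2.804 -1.487
v 3.721 2.814 -1.499
v 4.292 2.512 -3.162
v 4.273 3.1 -1.6
v 4.066 2.731 -3.248
v 4.047 3.32 -1.685
v 3.753 2.815 -3.283
v 3.734 3.404 -1.721
v 3.436 2.741 -3.259
v 3.417 3.33 -1.696
v 3.201 2.529 -3.182
v 3.182 3.118 -1.619
v 3.11 2.236 -3.073
v 3.091 2.824 -1.51
v 3.187 1.94 -2.96
v 3.168 2.528 -1.398
v 3.413 1.72 -2.875
v 3.394 2.309 -1.312
v 3.726 1.636 -2.839
v 3.707 2.225 -1.277
v 4.043 1.71 -2.864
v 4.024 2.299 -1.301
v 4.278 1.922 -2.941
v 4.259 2.511 -1.378
f 1 38 17
f 38 12 41
f 17 41 6
f 38 41 17
f 1 17 13
f 17 6 18
f 13 18 2
f 17 18 13
f 1 13 22
f 13 2 23
f 22 23 8
f 13 23 22
f 1 22 34
f 22 8 37
f 34 37 11
f 22 37 34
f 1 34 38
f 34 11 42
f 38 42 12
f 34 42 38
f 2 18 29
f 18 6 32
f 29 32 10
f 18 32 29
f 6 41 19
f 41 12 40
f 19 40 5
f 41 40 19
f 12 42 39
f 42 11 35
f 39 35 3
f 42 35 39
f 11 37 36
f 37 8 24
f 36 24 7
f 37 24 36
f 8 23 28
f 23 2 25
f 28 25 9
f 23 25 28
f 4 30 16
f 30 10 31
f 16 31 5
f 30 31 16
f 4 16 14
f 16 5 15
f 14 15 3
f 16 15 14
f 4 14 21
f 14 3 20
f 21 20 7
f 14 20 21
f 4 21 26
f 21 7 27
f 26 27 9
f 21 27 26
f 4 26 30
f 26 9 33
f 30 33 10
f 26 33 30
f 5 31 19
f 31 10 32
f 19 32 6
f 31 32 19
f 3 15 39
f 15 5 40
f 39 40 12
f 15 40 39
f 7 20 36
f 20 3 35
f 36 35 11
f 20 35 36
f 9 27 28
f 27 7 24
f 28 24 8
f 27 24 28
f 10 33 29
f 33 9 25
f 29 25 2
f 33 25 29
f 44 43 47
f 44 47 45
f 45 47 48
f 45 48 46
f 47 43 49
f 47 49 48
f 48 49 50
f 48 50 46
f 49 43 51
f 49 51 50
f 50 51 52
f 50 52 46
f 51 43 53
f 51 53 52
f 52 53 54
f 52 54 46
f 53 43 55
f 53 55 54
f 54 55 56
f 54 56 46
f 55 43 57
f 55 57 56
f 56 57 58
f 56 58 46
f 57 43 59
f 57 59 58
f 58 59 60
f 58 60 46
f 59 43 61
f 59 61 60
f 60 61 62
f 60 62 46
f 61 43 63
f 61 63 62
f 62 63 64
f 62 64 46
f 63 43 65
f 63 65 64
f 64 65 66
f 64 66 46
f 65 43 67
f 65 67 66
f 66 67 68
f 66 68 46
f 67 43 44
f 67 44 68
f 68 44 45
f 68 45 46
f 70 69 73
f 70 73 71
f 71 73 74
f 71 74 72
f 73 69 75
f 73 75 74
f 74 75 76
f 74 76 72
f 75 69 77
f 75 77 76
f 76 77 78
f 76 78 72
f 77 69 79
f 77 79 78
f 78 79 80
f 78 80 72
f 79 69 81
f 79 81 80
f 80 81 82
f 80 82 72
f 81 69 83
f 81 83 82
f 82 83 84
f 82 84 72
f 83 69 85
f 83 85 84
f 84 85 86
f 84 86 72
f 85 69 87
f 85 87 86
f 86 87 88
f 86 88 72
f 87 69 89
f 87 89 88
f 88 89 90
f 88 90 72
f 89 69 91
f 89 91 90
f 90 91 92
f 90 92 72
f 91 69 93
f 91 93 92
f 92 93 94
f 92 94 72
f 93 69 70
f 93 70 94
f 94 70 71
f 94 71 72



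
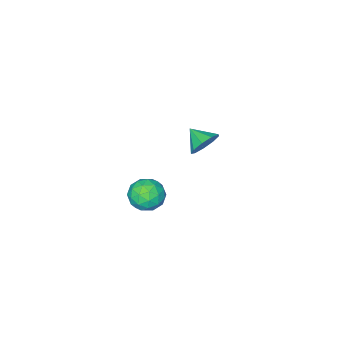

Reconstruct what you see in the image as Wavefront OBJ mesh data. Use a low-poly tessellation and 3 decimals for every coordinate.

v 2.195 2.134 1.205
v 2.872 1.798 1.858
v 2.328 0.762 0.362
v 3.005 0.426 1.015
v 2.05 0.527 1.292
v 1.968 1.375 1.813
v 3.232 1.185 0.407
v 3.15 2.033 0.928
v 3.513 1.211 1.365
v 2.782 0.805 1.912
v 2.418 1.755 0.308
v 1.687 1.349 0.855
v 2.522 2.087 1.606
v 2.678 0.473 0.614
v 2.117 0.533 0.777
v 2.515 0.335 1.161
v 1.991 1.838 1.579
v 2.389 1.641 1.963
v 1.906 0.893 1.63
v 2.811 0.919 0.257
v 3.209 0.722 0.641
v 2.685 2.225 1.059
v 3.083 2.027 1.443
v 3.294 1.667 0.59
v 3.296 1.544 1.7
v 3.374 0.737 1.204
v 3.508 1.184 0.847
v 3.46 1.682 1.153
v 2.867 1.305 2.021
v 2.945 0.499 1.526
v 2.384 0.558 1.689
v 2.336 1.057 1.995
v 3.244 0.96 1.731
v 2.255 2.061 0.694
v 2.333 1.255 0.199
v 2.864 1.503 0.225
v 2.816 2.002 0.531
v 1.826 1.823 1.016
v 1.904 1.016 0.52
v 1.74 0.878 1.067
v 1.692 1.376 1.373
v 1.956 1.6 0.489
v -3.91 -1.76 -0.767
v -3.55 -2.152 -1.554
v -3.83 -2.88 -0.173
v -3.07 -1.92 -1.182
v -2.984 -1.614 -0.616
v -3.33 -1.375 -0.12
v -3.948 -1.317 0.072
v -4.548 -1.466 -0.128
v -4.85 -1.753 -0.627
v -4.711 -2.043 -1.192
v -4.198 -2.201 -1.558
f 1 38 17
f 38 12 41
f 17 41 6
f 38 41 17
f 1 17 13
f 17 6 18
f 13 18 2
f 17 18 13
f 1 13 22
f 13 2 23
f 22 23 8
f 13 23 22
f 1 22 34
f 22 8 37
f 34 37 11
f 22 37 34
f 1 34 38
f 34 11 42
f 38 42 12
f 34 42 38
f 2 18 29
f 18 6 32
f 29 32 10
f 18 32 29
f 6 41 19
f 41 12 40
f 19 40 5
f 41 40 19
f 12 42 39
f 42 11 35
f 39 35 3
f 42 35 39
f 11 37 36
f 37 8 24
f 36 24 7
f 37 24 36
f 8 23 28
f 23 2 25
f 28 25 9
f 23 25 28
f 4 30 16
f 30 10 31
f 16 31 5
f 30 31 16
f 4 16 14
f 16 5 15
f 14 15 3
f 16 15 14
f 4 14 21
f 14 3 20
f 21 20 7
f 14 20 21
f 4 21 26
f 21 7 27
f 26 27 9
f 21 27 26
f 4 26 30
f 26 9 33
f 30 33 10
f 26 33 30
f 5 31 19
f 31 10 32
f 19 32 6
f 31 32 19
f 3 15 39
f 15 5 40
f 39 40 12
f 15 40 39
f 7 20 36
f 20 3 35
f 36 35 11
f 20 35 36
f 9 27 28
f 27 7 24
f 28 24 8
f 27 24 28
f 10 33 29
f 33 9 25
f 29 25 2
f 33 25 29
f 44 43 46
f 44 46 45
f 46 43 47
f 46 47 45
f 47 43 48
f 47 48 45
f 48 43 49
f 48 49 45
f 49 43 50
f 49 50 45
f 50 43 51
f 50 51 45
f 51 43 52
f 51 52 45
f 52 43 53
f 52 53 45
f 53 43 44
f 53 44 45



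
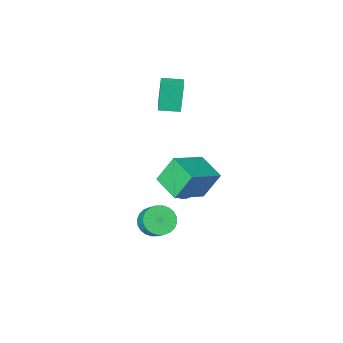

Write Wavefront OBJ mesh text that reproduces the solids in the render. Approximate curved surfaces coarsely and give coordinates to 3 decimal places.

v -0.96 -3.303 2.479
v -1.26 -3.477 4.306
v -0.42 -2.442 2.649
v -0.72 -2.616 4.477
v 0.06 -3.964 2.583
v -0.24 -4.138 4.411
v 0.6 -3.103 2.754
v 0.3 -3.277 4.581
v 0.294 -0.417 -1.785
v 0.661 -0.158 -2.257
v 0.239 -1.322 -2.323
v 0.606 -1.063 -2.795
v 0.868 -1.191 -2.212
v 0.902 -0.631 -1.88
v -0.002 -0.849 -2.7
v 0.032 -0.289 -2.368
v 0.478 -0.425 -2.823
v 1.016 -0.637 -2.522
v -0.116 -0.843 -2.058
v 0.422 -1.055 -1.757
v 0.482 -0.208 -1.974
v 0.418 -1.272 -2.606
v 0.572 -1.347 -2.264
v 0.788 -1.195 -2.541
v 0.624 -0.486 -1.752
v 0.84 -0.334 -2.03
v 0.961 -0.941 -2.003
v 0.06 -1.146 -2.55
v 0.276 -0.994 -2.828
v 0.112 -0.285 -2.039
v 0.328 -0.133 -2.316
v -0.061 -0.539 -2.577
v 0.59 -0.213 -2.584
v 0.558 -0.745 -2.9
v 0.201 -0.619 -2.845
v 0.221 -0.29 -2.649
v 0.906 -0.337 -2.407
v 0.874 -0.869 -2.723
v 1.028 -0.944 -2.38
v 1.048 -0.615 -2.185
v 0.799 -0.494 -2.739
v 0.026 -0.611 -1.857
v -0.006 -1.143 -2.173
v -0.148 -0.865 -2.395
v -0.128 -0.536 -2.2
v 0.342 -0.735 -1.68
v 0.31 -1.267 -1.996
v 0.679 -1.19 -1.931
v 0.699 -0.861 -1.735
v 0.101 -0.986 -1.841
v 2.306 2.345 1.64
v 1.514 2.686 3.151
v 2.226 3.943 1.237
v 1.434 4.284 2.748
v 4.226 2.676 2.572
v 3.434 3.017 4.083
v 4.146 4.274 2.169
v 3.354 4.615 3.68
v 3.346 0.956 -2.451
v 3.816 1.475 -3.063
v 3.905 2.223 -2.36
v 3.434 1.704 -1.749
v 3.474 1.579 -3.13
v 3.563 2.326 -2.427
v 3.113 1.587 -3.094
v 3.202 2.335 -2.391
v 2.788 1.5 -2.959
v 2.877 2.248 -2.257
v 2.547 1.33 -2.748
v 2.636 2.077 -2.045
v 2.428 1.103 -2.491
v 2.517 1.85 -1.788
v 2.449 0.853 -2.228
v 2.537 1.601 -1.526
v 2.606 0.619 -2
v 2.695 1.367 -1.297
v 2.875 0.437 -1.84
v 2.964 1.185 -1.137
v 3.217 0.334 -1.773
v 3.306 1.081 -1.07
v 3.578 0.325 -1.809
v 3.667 1.073 -1.106
v 3.903 0.412 -1.943
v 3.992 1.16 -1.241
v 4.144 0.583 -2.155
v 4.233 1.33 -1.452
v 4.263 0.81 -2.412
v 4.352 1.557 -1.709
v 4.243 1.059 -2.674
v 4.331 1.807 -1.972
v 4.085 1.293 -2.903
v 4.174 2.041 -2.2
f 2 4 1
f 5 2 1
f 1 4 3
f 3 5 1
f 2 8 4
f 6 2 5
f 6 8 2
f 4 8 3
f 7 5 3
f 3 8 7
f 7 6 5
f 8 6 7
f 9 46 25
f 46 20 49
f 25 49 14
f 46 49 25
f 9 25 21
f 25 14 26
f 21 26 10
f 25 26 21
f 9 21 30
f 21 10 31
f 30 31 16
f 21 31 30
f 9 30 42
f 30 16 45
f 42 45 19
f 30 45 42
f 9 42 46
f 42 19 50
f 46 50 20
f 42 50 46
f 10 26 37
f 26 14 40
f 37 40 18
f 26 40 37
f 14 49 27
f 49 20 48
f 27 48 13
f 49 48 27
f 20 50 47
f 50 19 43
f 47 43 11
f 50 43 47
f 19 45 44
f 45 16 32
f 44 32 15
f 45 32 44
f 16 31 36
f 31 10 33
f 36 33 17
f 31 33 36
f 12 38 24
f 38 18 39
f 24 39 13
f 38 39 24
f 12 24 22
f 24 13 23
f 22 23 11
f 24 23 22
f 12 22 29
f 22 11 28
f 29 28 15
f 22 28 29
f 12 29 34
f 29 15 35
f 34 35 17
f 29 35 34
f 12 34 38
f 34 17 41
f 38 41 18
f 34 41 38
f 13 39 27
f 39 18 40
f 27 40 14
f 39 40 27
f 11 23 47
f 23 13 48
f 47 48 20
f 23 48 47
f 15 28 44
f 28 11 43
f 44 43 19
f 28 43 44
f 17 35 36
f 35 15 32
f 36 32 16
f 35 32 36
f 18 41 37
f 41 17 33
f 37 33 10
f 41 33 37
f 52 54 51
f 55 52 51
f 51 54 53
f 53 55 51
f 52 58 54
f 56 52 55
f 56 58 52
f 54 58 53
f 57 55 53
f 53 58 57
f 57 56 55
f 58 56 57
f 60 59 63
f 60 63 61
f 61 63 64
f 61 64 62
f 63 59 65
f 63 65 64
f 64 65 66
f 64 66 62
f 65 59 67
f 65 67 66
f 66 67 68
f 66 68 62
f 67 59 69
f 67 69 68
f 68 69 70
f 68 70 62
f 69 59 71
f 69 71 70
f 70 71 72
f 70 72 62
f 71 59 73
f 71 73 72
f 72 73 74
f 72 74 62
f 73 59 75
f 73 75 74
f 74 75 76
f 74 76 62
f 75 59 77
f 75 77 76
f 76 77 78
f 76 78 62
f 77 59 79
f 77 79 78
f 78 79 80
f 78 80 62
f 79 59 81
f 79 81 80
f 80 81 82
f 80 82 62
f 81 59 83
f 81 83 82
f 82 83 84
f 82 84 62
f 83 59 85
f 83 85 84
f 84 85 86
f 84 86 62
f 85 59 87
f 85 87 86
f 86 87 88
f 86 88 62
f 87 59 89
f 87 89 88
f 88 89 90
f 88 90 62
f 89 59 91
f 89 91 90
f 90 91 92
f 90 92 62
f 91 59 60
f 91 60 92
f 92 60 61
f 92 61 62



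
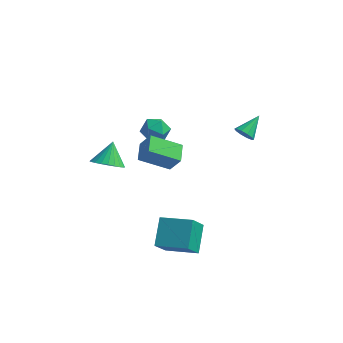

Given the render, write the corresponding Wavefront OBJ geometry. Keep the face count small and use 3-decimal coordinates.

v -0.381 -4.808 -3.867
v -0.55 -3.328 -2.856
v -0.066 -3.87 -5.188
v -0.235 -2.39 -4.177
v 1.495 -4.87 -3.463
v 1.326 -3.39 -2.452
v 1.81 -3.932 -4.784
v 1.641 -2.452 -3.773
v -3.252 -3.875 1.618
v -2.806 -3.267 1.04
v -3.248 -2.885 2.662
v -3.161 -3.189 0.967
v -3.53 -3.216 0.993
v -3.856 -3.343 1.114
v -4.091 -3.55 1.312
v -4.197 -3.808 1.557
v -4.16 -4.076 1.81
v -3.985 -4.313 2.035
v -3.698 -4.483 2.195
v -3.343 -4.561 2.268
v -2.974 -4.535 2.242
v -2.647 -4.408 2.121
v -2.413 -4.2 1.923
v -2.306 -3.943 1.678
v -2.343 -3.675 1.425
v -2.519 -3.438 1.2
v 2.479 2.549 -0.109
v 2.893 2.653 -0.586
v 3.001 3.771 0.609
v 2.558 2.845 -0.671
v 2.193 2.925 -0.541
v 1.937 2.861 -0.246
v 1.888 2.678 0.101
v 2.065 2.446 0.368
v 2.4 2.253 0.453
v 2.765 2.173 0.323
v 3.021 2.237 0.028
v 3.07 2.42 -0.319
v -0.452 -1.771 -0.032
v -2.064 -2.346 0.902
v -0.698 -0.648 0.234
v -2.311 -1.223 1.168
v 0.191 -1.877 1.012
v -1.422 -2.452 1.946
v -0.056 -0.754 1.278
v -1.668 -1.329 2.212
v -3.504 3.706 -1.438
v -2.851 4.275 -1.792
v -3.009 2.585 -2.328
v -2.356 3.154 -2.682
v -2.295 2.867 -1.794
v -2.6 3.559 -1.244
v -3.26 3.301 -2.876
v -3.565 3.993 -2.326
v -2.7 4.025 -2.681
v -2.103 3.756 -2.012
v -3.757 3.104 -2.108
v -3.16 2.835 -1.439
f 2 4 1
f 5 2 1
f 1 4 3
f 3 5 1
f 2 8 4
f 6 2 5
f 6 8 2
f 4 8 3
f 7 5 3
f 3 8 7
f 7 6 5
f 8 6 7
f 10 9 12
f 10 12 11
f 12 9 13
f 12 13 11
f 13 9 14
f 13 14 11
f 14 9 15
f 14 15 11
f 15 9 16
f 15 16 11
f 16 9 17
f 16 17 11
f 17 9 18
f 17 18 11
f 18 9 19
f 18 19 11
f 19 9 20
f 19 20 11
f 20 9 21
f 20 21 11
f 21 9 22
f 21 22 11
f 22 9 23
f 22 23 11
f 23 9 24
f 23 24 11
f 24 9 25
f 24 25 11
f 25 9 26
f 25 26 11
f 26 9 10
f 26 10 11
f 28 27 30
f 28 30 29
f 30 27 31
f 30 31 29
f 31 27 32
f 31 32 29
f 32 27 33
f 32 33 29
f 33 27 34
f 33 34 29
f 34 27 35
f 34 35 29
f 35 27 36
f 35 36 29
f 36 27 37
f 36 37 29
f 37 27 38
f 37 38 29
f 38 27 28
f 38 28 29
f 40 42 39
f 43 40 39
f 39 42 41
f 41 43 39
f 40 46 42
f 44 40 43
f 44 46 40
f 42 46 41
f 45 43 41
f 41 46 45
f 45 44 43
f 46 44 45
f 47 58 52
f 47 52 48
f 47 48 54
f 47 54 57
f 47 57 58
f 48 52 56
f 52 58 51
f 58 57 49
f 57 54 53
f 54 48 55
f 50 56 51
f 50 51 49
f 50 49 53
f 50 53 55
f 50 55 56
f 51 56 52
f 49 51 58
f 53 49 57
f 55 53 54
f 56 55 48

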